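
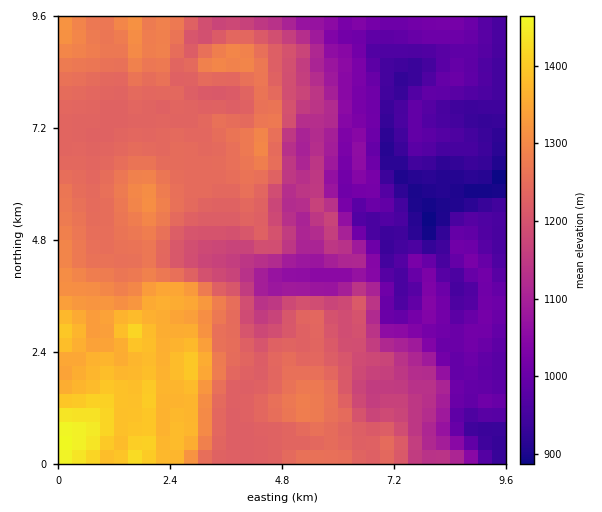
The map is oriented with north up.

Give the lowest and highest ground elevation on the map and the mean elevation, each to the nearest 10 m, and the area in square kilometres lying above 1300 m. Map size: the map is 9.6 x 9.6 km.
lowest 870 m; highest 1470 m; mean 1170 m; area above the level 13.4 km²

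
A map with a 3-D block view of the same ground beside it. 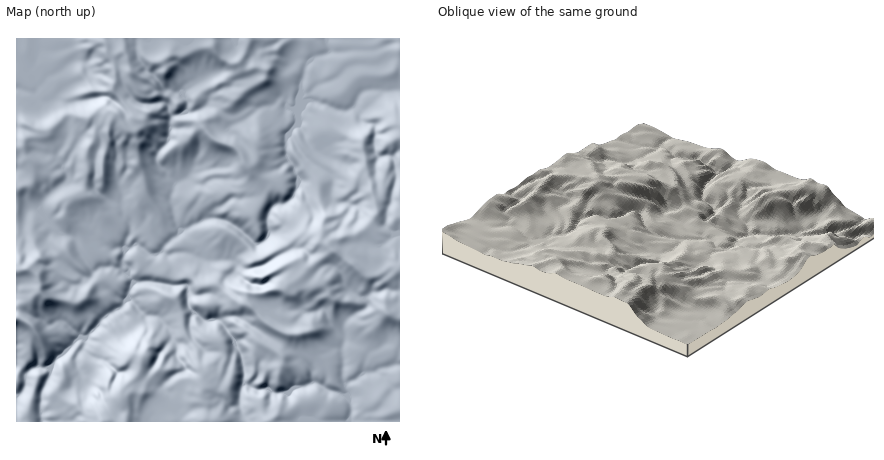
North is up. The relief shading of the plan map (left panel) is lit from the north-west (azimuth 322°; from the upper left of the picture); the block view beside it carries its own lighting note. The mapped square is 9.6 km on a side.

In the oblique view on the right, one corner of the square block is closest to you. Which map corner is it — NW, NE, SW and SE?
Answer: NW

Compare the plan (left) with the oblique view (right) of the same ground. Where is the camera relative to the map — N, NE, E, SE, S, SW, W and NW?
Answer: NW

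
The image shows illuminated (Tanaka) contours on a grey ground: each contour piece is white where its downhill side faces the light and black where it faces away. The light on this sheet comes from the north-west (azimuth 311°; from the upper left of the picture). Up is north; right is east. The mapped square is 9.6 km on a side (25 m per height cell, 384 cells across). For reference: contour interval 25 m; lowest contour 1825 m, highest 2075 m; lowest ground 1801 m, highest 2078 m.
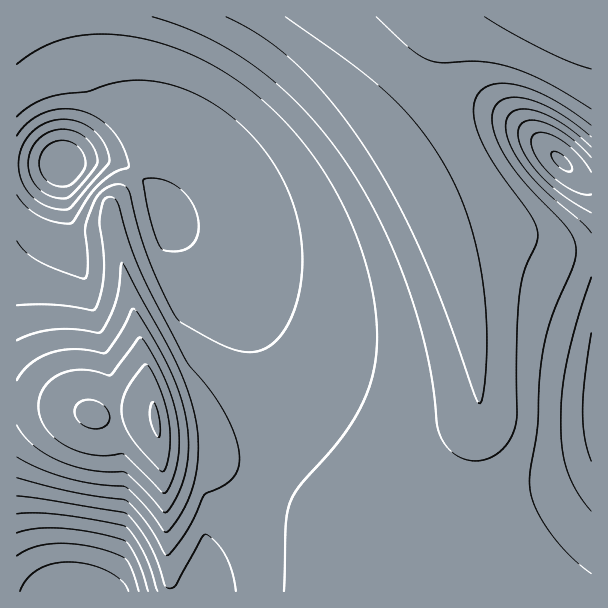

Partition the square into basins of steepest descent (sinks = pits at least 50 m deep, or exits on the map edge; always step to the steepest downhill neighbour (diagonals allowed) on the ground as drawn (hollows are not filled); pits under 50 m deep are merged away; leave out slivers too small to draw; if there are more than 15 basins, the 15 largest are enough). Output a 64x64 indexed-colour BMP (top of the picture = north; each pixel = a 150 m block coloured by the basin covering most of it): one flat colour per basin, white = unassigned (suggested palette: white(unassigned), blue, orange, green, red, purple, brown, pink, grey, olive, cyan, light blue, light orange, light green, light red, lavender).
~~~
<image width="64" height="64" href="data:image/bmp;base64,Qk12CAAAAAAAAHYAAAAoAAAAQAAAAEAAAAABAAQAAAAAAAAIAAATCwAAEwsAABAAAAAAAAAA////ALR3HwAOf/8ALKAsACgn1gC9Z5QAS1aMAMJ34wB/f38AIr28AM++FwDox64AeLv/AIrfmACWmP8A1bDFADMzMzMzMzMzMzMzMzMzMzMzMzMzMzMxEiIiIiIiIiIiMzMzMzMzMzMzMzMzMzMzMzMzMzMzMxESIiIiIiIiIiIzMzMzMzMzMzMzMzMzMzMzMzMzMzMxERIiIiIiIiIiIjMzMzMzMzMzMzMzMzMzMzMzMzMzMxEREiIiIiIiIiIiMzMzMzMzMzMzMzMzMzMzMzMzMzMxERESIiIiIiIiIiIzMzMzMzMzMzMzMzMzMzMzMzMzMRERERIiIiIiIiIiIjMzMzMzMzMzMzMzMzMzMzMzMzMREREREiIiIiIiIiIiMzMzMzMzMzMzMzMzMzMzMzMzERERERESIiIiIiIiIiIzMzMzMzMzMzMzMzMzMzMzMzEREREREREiIiIiIiIiIjMzMzMzMzMzMzMzMzMzMzMxERERERERESIiIiIiIiIiMzMzMzMzMzMzMzMzMzMzMRERERERERERIiIiIiIiIiIzMzMzMzMzMzMzMzMzMzEREREREREREREiIiIiIiIiIjMzMzMzMzMzMzMzMzMxERERERERERERERIiIiIiIiIiMzMzMzMzMzMzMzMzEREREREREREREREREiIiIiIiIiIzMzMzMzMzMzMzMxERERERERERERERERERIiIiIiIiIjMzMzMzMzMzEREREREREREREREREREREREiIiIiIiIiMzMzMzMzMzMRERERERERERERERERERERESIiIiIiIiIzMzMzMzMzMxEREREREREREREREREREREREiIiIiIiIjMzMzMzMzMzERERERERERERERERERERERESIiIiIiIiMzMzMzETMzERERERERERERERERERERERERIiIiIiIiIzMzMRERERERERERERERERERERERERERERESIiIiIiIhERERERERERERERERERERERERERERERERERIiIiIiIiERERERERERERERERERERERERERERERERERIiIiIiIiIREREREREREREREREREREREREREREREREREiIiIiIiIhERERERERERERERERERERERERERERERERESIiIiIiIiERERERERERERERERERERERERERERERERERIiIiIiIiIREREREREREREREREREREREREREREREREREiIiIiIiIhERERERERERERERERERERERERERERERERESIiIiIiIiERERERERERERERERERERERERERERERERERIiIiIiIiIRERERERERERERERERERERERERERERERERIiIiIiIiIhEREREREREREREREREREREREREREREREREiIiIiIiIiERERERERERERERERERERERERERERERERESIiIiIiIiIRERERERERERERERERERERERERERERERERIiIiIiIiIhERERERERERERERERERERERERERERERERIiIiIiIiIiEREREREREREREREREREREREREREREREREiIiIiIiIiIRERERERERERERERERERERERERERERERESIiIiIiIiIhERERERERERERERERERERERERERERERESIiIiIiIiIiERERERERERERERERERERERERERERERERIiIiIiIiIiIREREREREREREREREREREREREREREREREiIiIiIiIiIhEREREREREREREREREREREREREREREREiIiIiIiIiIiERERERERERERERERERERERERERERERESIiIiIiIiIiIRERERERERERERERERERERERERERERESIiIiIiIiIiIhERERERERERERERERERERERERERERERIiIiIiIiIiIiERERERERERERERERERERERERERERERIiIiIiIiIiIiIREREREREREREREREREREREREREREREiIiIiIiIiIiIhEREREREREREREREREREREREREREREiIiIiIiIiIiIiERERERERERERERERERERERERERERESIiIiIiIiIiIiIRERERERERERERERERERERERERERESIiIiIiIiIiIiIhERERERERERERERERERERERERERESIiIiIiIiIiIiIiERERERERERERERERERERERERERERIiIiIiIiIiIiIiIRERERERERERERERERERERERERERIiIiIiIiIiIiIiIhERERERERERERERERERERERERERIiIiIiIiIiIiIiIiEREREREREREREREREREREREREREiIiIiIiIiIiIiIiIRERERERERERERERERERERERERESIiIiIiIiIiIiIiIhERERERERERERERERERERERERERIiIiIiIiIiIiIiIiERERERERERERERERERERERERERESIiIiIiIiIiIiIiIREREREREREREREREREREREREREREiIiIiIiIiIiIiIhERERERERERERERERERERERERERERIiIiIiIiIiIiIiERERERERERERERERERERERERERERESIiIiIiIiIiIiIRERERERERERERERERERERERERERERIiIiIiIiIiIiIhERERERERERERERERERERERERERERESIiIiIiIiIiIiEREREREREREREREREREREREREREREREiIiIiIiIiIiIRERERERERERERERERERERERERERERESIiIiIiIiIiIhEREREREREREREREREREREREREREREREiIiIiIiIiIi"/>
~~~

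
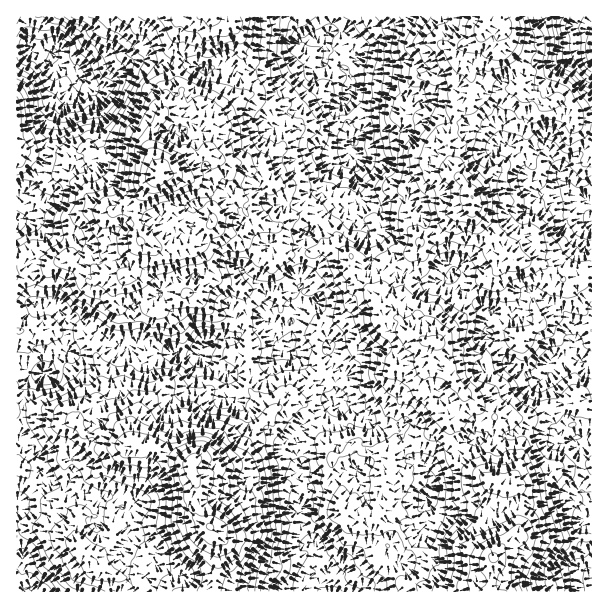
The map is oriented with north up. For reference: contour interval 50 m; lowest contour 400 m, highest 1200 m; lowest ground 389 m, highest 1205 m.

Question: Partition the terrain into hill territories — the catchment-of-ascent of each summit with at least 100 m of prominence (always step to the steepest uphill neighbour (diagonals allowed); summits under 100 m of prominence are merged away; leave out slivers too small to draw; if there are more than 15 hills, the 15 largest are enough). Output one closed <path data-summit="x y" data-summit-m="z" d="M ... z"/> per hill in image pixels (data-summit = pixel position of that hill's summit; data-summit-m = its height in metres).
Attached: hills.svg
<path data-summit="158 176" data-summit-m="1195" d="M324 37l-18 5-5 12-11 12-14 6-13 0-8-4-18 2-9-4-9 0-13 4-8-4-15-4-49-1-12 6-18 19-9 0-15-8-2 2-11 12-5 13-10 12-2 15-6 12 0 21-10 12-8 14-10 7 1 169 10 5 14 1 11-10 4-7 0-6-12-24-2-11 0-8 11 0 13 9 9 2 50 30 6 0 6-6 22 10 14 0 12 4 13-1 12-13 24-4 9-6 12-2 8-10 7 1-4-27 6-5 6-1 18 2 5-3 0-44 6-10 10-5 15-18 12-2 4-3 0 10 1 6 4 3 6 0 15 11 4 0 7-5-6-20-17-12-4-10-4-47-6-7 0-14-4-7 0-12 5-9 1-12-2-8-6-5-17-7 3-12z"/><path data-summit="210 527" data-summit-m="1205" d="M300 288l-4 2-18-2-6 1-6 5 0 8 4 6-2 10 2 6-7-4-8 10-12 2-9 6-24 4-12 13-10 1-11-1-4-3-14 0-22-10-6 6-6 0-50-30-9-2-13-9-11 1 2 18 10 16 2 14-4 7-11 10-8 0-13-6-4 1 1 224 307-1-11-19 5-24-14-14-3-6 0-16 9-21-2-3-8 0-2 3 0-11 4-13-6-8-1-6 9-24 8-3 20-22 0-5 5-7 3-21-9-9-4-14-12 0-22 6-5-1 2-14 0-18 12-13z"/><path data-summit="494 558" data-summit-m="1160" d="M333 403l-21 23-8 3-9 24 1 6 6 8-4 13 0 11 2-3 8 0 2 3-9 21 0 16 3 6 14 14-5 24 5 8 9-9 12-1 8-10 16-12 14-4 7-6 8-2 5 7 0 21-10 7-10 12-8 1-10 8 233-1 0-33-10-13-2-20 4-10 8-3 0-12-10-9 1-15-5-24-2-5 0-9-6 1-10-7-15 1-9-3-14 0-13 6-23-2-15 6-10 10-17 1-6 3-4 4-5 14-10-14-8 0-8-8-1-16 2-6 0-6-12 5-14 0-10-7-5 0-10-10-17-2z"/><path data-summit="488 24" data-summit-m="1124" d="M591 16l-259 1-1 10-6 9 3 12 5 2 12-2 8 2 5 6-3 6-11 7 6 11 0 10 40 0 18 6 14 7 9 11 6 2 28 8 12 6 18 14 12 0 16 14 3 16 16 18 4 0-7 2-12 16-12 4-12 12-15 9-10 14-23 23-3-5-12-10-6-18-8-14-4-13-12-14-14 1-13 6-13-1 9 6 6 17 0 3-7 5-7-1-12-10-6 0-4-3-2-15-12 2-10 8-8 12-9 3 4 9 6 8 2 15-14 15-5 7 2 23 27-13 11-12 15-5 14-14 1-4 2 6 10 6 15 2 4-3 15 9 12 3 15-1 8-6 4 9 12 15 20 7 9 7 15 5 2-7 10-10 4-12 6 0 8 6 2-2 8-16 18-20 13-24 9-9-3-24-2-2-11 0-4-3-14-17 1-9 33-26z"/><path data-summit="438 344" data-summit-m="1017" d="M371 260l-1 4-14 14-15 5-11 12-18 11-10 2-12 13-2 33 17-5 22-1 4 14 7 6 2 7-3 8 0 9-5 7 4 9 14 1 13 11 5 0 10 7 14 0 12-5 0 6-2 6 1 16 8 8 8 0 10 14 1-5 8-13 6-3 17-1 10-10 15-6 23 2 13-6 14 0 9 3 15-2 6-12-8-14-10-30-2-1-4 5-6 0-17-7-20-21-12-16 0-14 5-9-4-5-20-7-12-15-4-9-8 6-15 1-12-3-15-9-4 3-15-2-6-2z"/><path data-summit="473 198" data-summit-m="1100" d="M419 102l-5 3-12 23-37 5-11 10 0 12 2 4 0 23 8 18 10 5 9 0 13-6 14-1 12 14 4 13 8 14 6 18 12 10 3 5 23-23 10-14 15-9 12-12 12-4 12-16 7-2-4 0-16-18-3-16-16-14-12 0-18-14-12-6-28-8-6-2z"/><path data-summit="212 17" data-summit-m="1024" d="M332 16l-219 0-11 29-24 21 0 8 3 5 14 7 9 0 18-19 12-6 49 1 15 4 8 4 13-4 9 0 9 4 18-2 8 4 13 0 14-6 11-12 5-12 18-5 7-10z"/><path data-summit="17 116" data-summit-m="844" d="M24 44l-8 3 1 151 9-7 8-14 10-12 0-21 6-12 2-15 10-12 5-13 12-14-16-10-10-12-18-4z"/>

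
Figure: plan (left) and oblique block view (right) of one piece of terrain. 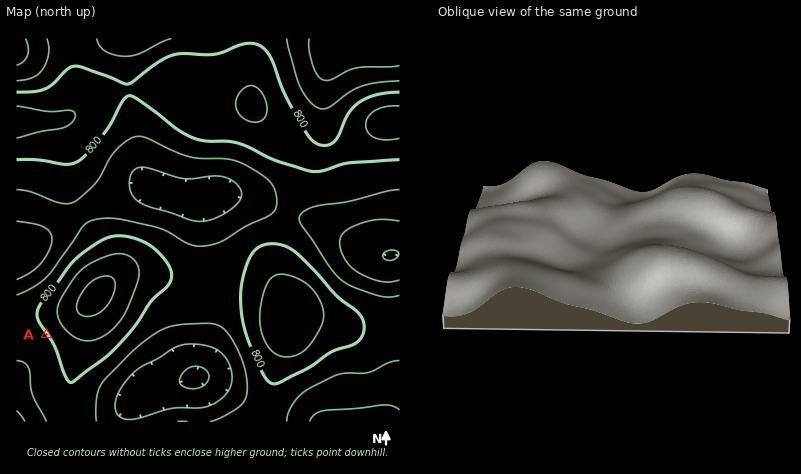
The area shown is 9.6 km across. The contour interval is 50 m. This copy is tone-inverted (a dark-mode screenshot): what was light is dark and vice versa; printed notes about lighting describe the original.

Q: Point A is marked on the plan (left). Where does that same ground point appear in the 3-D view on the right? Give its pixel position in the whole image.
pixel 710 288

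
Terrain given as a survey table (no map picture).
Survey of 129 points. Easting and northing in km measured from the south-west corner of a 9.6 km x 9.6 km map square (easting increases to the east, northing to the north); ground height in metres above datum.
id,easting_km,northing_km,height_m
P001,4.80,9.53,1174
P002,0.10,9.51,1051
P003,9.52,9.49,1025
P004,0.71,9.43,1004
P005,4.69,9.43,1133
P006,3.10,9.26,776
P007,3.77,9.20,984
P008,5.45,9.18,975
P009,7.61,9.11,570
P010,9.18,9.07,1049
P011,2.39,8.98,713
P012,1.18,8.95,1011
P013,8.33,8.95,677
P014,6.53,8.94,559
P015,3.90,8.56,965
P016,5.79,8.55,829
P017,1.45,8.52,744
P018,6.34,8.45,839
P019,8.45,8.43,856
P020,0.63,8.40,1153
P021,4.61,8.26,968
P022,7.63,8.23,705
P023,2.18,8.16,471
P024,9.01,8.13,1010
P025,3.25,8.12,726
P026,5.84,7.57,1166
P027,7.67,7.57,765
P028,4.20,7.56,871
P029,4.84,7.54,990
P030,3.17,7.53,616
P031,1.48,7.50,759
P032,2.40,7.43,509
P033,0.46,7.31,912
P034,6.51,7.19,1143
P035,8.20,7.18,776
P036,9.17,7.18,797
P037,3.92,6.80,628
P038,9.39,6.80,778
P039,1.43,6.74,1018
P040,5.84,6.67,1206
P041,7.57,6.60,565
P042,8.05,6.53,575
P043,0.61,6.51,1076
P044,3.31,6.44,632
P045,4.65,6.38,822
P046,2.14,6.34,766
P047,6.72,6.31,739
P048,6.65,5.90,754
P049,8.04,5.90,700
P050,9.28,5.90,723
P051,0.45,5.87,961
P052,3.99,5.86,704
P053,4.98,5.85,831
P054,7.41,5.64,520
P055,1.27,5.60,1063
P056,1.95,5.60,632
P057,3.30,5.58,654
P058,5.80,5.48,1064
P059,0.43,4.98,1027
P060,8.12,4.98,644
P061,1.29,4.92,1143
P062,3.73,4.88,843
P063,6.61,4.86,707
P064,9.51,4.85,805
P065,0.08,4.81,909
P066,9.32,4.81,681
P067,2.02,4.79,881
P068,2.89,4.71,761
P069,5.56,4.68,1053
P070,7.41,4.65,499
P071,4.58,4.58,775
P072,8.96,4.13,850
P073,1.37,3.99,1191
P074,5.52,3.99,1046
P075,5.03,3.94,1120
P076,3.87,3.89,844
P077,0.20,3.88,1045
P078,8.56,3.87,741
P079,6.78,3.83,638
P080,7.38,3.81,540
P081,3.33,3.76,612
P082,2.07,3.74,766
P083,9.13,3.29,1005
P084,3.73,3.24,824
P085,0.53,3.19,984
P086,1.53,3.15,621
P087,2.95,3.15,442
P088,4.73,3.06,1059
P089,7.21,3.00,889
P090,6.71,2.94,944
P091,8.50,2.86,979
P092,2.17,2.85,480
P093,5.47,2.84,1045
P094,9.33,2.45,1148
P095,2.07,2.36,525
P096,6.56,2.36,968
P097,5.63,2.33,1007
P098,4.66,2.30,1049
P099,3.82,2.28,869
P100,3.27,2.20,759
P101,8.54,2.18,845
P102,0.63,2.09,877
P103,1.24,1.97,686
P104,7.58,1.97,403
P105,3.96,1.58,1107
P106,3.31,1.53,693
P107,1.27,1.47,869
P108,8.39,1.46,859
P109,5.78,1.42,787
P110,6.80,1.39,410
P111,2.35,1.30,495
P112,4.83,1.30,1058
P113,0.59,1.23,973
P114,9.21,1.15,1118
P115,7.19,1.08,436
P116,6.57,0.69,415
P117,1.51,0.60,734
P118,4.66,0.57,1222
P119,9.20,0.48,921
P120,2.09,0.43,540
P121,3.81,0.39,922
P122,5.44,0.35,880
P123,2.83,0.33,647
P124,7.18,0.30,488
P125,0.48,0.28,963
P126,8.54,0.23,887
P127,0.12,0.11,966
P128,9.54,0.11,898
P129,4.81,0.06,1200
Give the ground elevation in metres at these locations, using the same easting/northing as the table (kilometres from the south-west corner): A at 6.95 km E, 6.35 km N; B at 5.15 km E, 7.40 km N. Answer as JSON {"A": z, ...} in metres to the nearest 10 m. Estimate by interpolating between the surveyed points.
{"A": 650, "B": 1070}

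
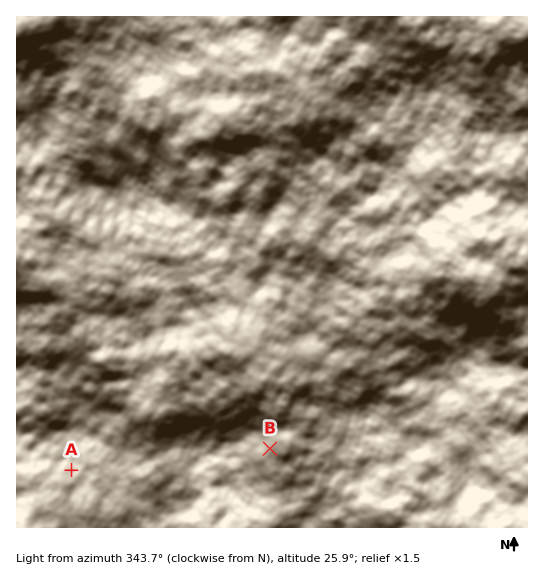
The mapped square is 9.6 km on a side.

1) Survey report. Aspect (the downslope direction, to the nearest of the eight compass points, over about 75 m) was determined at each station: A NE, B W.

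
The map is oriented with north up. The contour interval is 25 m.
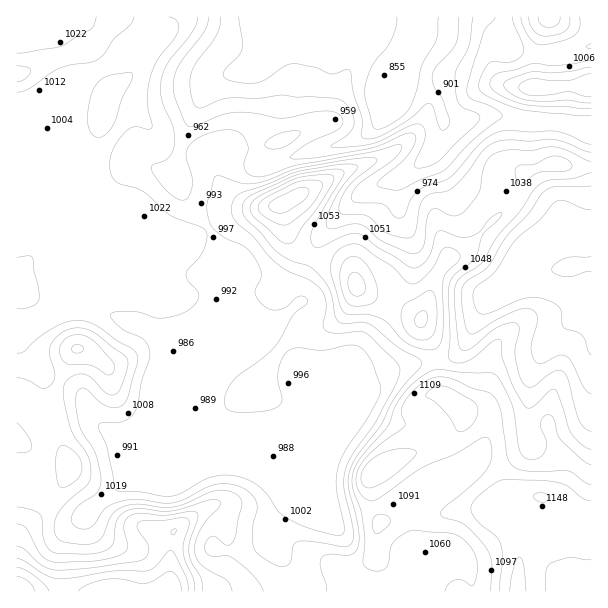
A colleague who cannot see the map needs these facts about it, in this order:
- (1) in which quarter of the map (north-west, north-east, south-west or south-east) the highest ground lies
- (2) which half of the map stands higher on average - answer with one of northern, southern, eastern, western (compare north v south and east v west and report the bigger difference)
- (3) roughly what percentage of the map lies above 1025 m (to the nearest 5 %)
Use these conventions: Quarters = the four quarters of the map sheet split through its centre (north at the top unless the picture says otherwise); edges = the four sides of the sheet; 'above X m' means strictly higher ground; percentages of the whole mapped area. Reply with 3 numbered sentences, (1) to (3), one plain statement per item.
(1) The highest ground is in the south-west quarter.
(2) On average the southern half of the map is the higher ground.
(3) Roughly 40 % of the ground is higher than 1025 m.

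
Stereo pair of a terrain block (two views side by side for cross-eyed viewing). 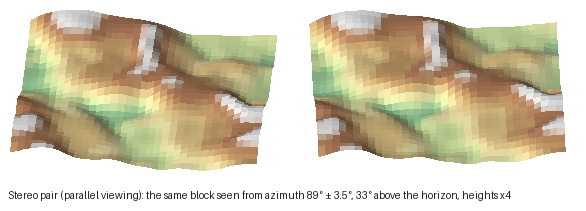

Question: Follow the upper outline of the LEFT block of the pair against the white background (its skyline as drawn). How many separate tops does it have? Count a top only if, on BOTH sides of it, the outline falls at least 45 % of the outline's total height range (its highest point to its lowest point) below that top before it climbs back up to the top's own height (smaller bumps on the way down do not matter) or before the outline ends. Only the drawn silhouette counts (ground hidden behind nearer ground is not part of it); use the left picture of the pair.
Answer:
0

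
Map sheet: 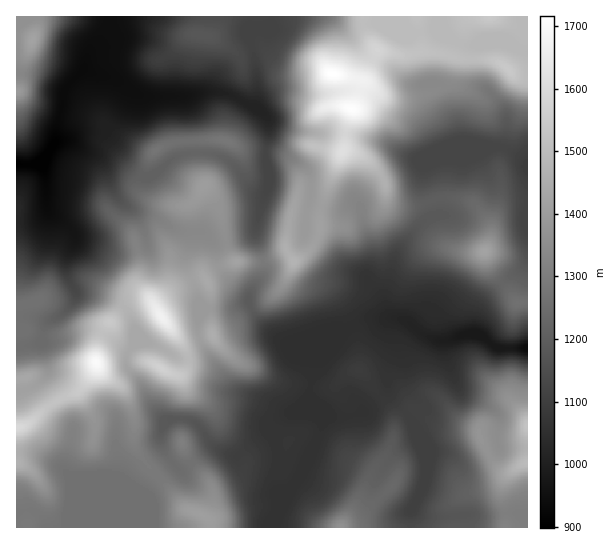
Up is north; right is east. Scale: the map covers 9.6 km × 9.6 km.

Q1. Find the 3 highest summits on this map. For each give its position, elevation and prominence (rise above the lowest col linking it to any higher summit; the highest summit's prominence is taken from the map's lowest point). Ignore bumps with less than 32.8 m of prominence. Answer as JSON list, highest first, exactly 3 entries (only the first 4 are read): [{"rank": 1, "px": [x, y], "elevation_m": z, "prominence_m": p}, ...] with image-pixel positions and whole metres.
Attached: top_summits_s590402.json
[{"rank": 1, "px": [333, 74], "elevation_m": 1716, "prominence_m": 818}, {"rank": 2, "px": [351, 109], "elevation_m": 1711, "prominence_m": 53}, {"rank": 3, "px": [97, 362], "elevation_m": 1699, "prominence_m": 408}]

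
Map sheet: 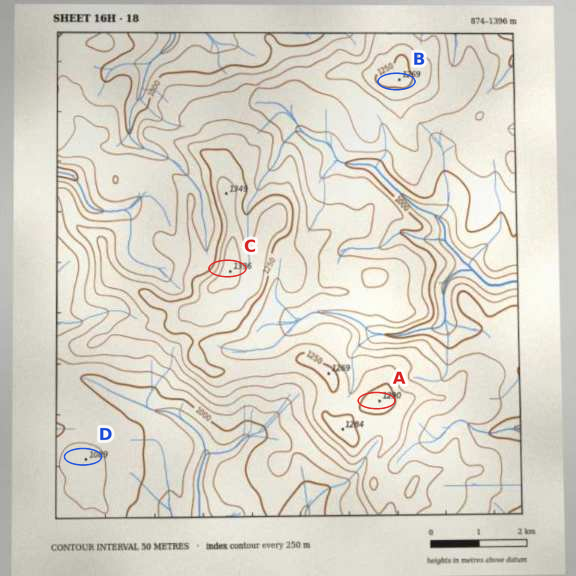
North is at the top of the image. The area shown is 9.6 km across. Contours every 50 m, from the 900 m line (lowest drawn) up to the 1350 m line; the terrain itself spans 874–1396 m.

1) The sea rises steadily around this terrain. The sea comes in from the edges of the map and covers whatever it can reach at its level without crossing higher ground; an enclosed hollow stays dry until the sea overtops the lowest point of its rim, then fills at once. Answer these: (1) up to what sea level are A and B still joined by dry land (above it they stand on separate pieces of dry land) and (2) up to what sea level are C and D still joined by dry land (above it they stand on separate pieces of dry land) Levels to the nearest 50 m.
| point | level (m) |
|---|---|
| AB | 1100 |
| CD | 1000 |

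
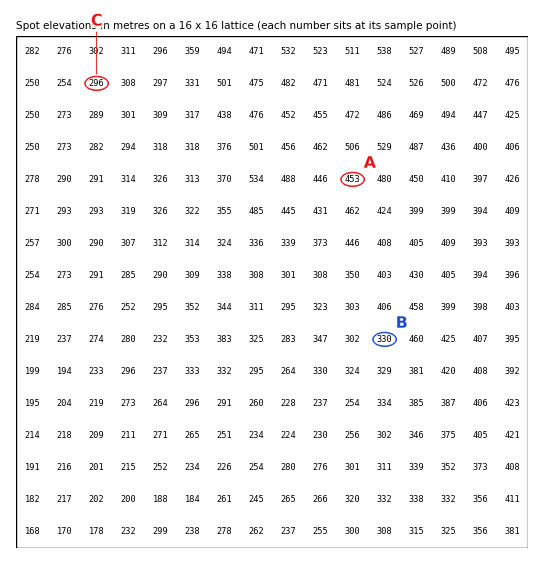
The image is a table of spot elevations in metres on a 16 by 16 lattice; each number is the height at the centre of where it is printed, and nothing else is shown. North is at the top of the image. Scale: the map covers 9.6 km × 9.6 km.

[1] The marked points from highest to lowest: A B C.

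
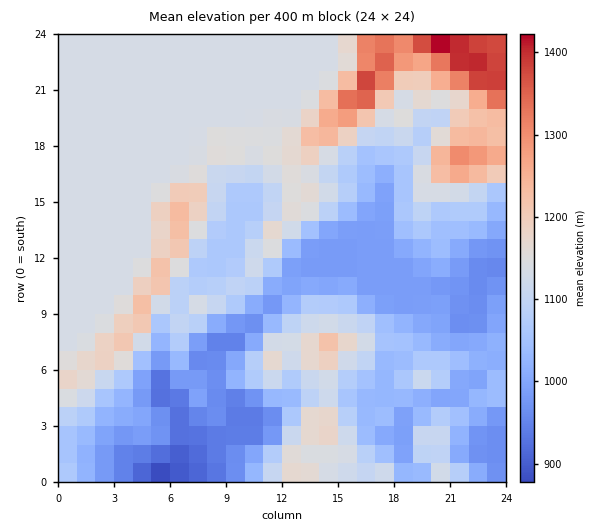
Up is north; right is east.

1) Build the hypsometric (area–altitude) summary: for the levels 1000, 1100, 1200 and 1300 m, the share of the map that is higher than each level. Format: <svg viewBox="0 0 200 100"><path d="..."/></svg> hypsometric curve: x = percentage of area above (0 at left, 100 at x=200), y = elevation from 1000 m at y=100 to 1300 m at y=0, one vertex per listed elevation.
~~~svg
<svg viewBox="0 0 200 100"><path d="M159 100l-52-33-86-34-13-33"/></svg>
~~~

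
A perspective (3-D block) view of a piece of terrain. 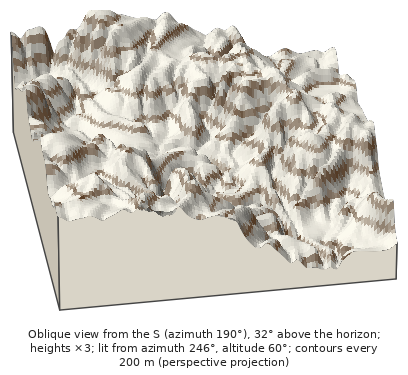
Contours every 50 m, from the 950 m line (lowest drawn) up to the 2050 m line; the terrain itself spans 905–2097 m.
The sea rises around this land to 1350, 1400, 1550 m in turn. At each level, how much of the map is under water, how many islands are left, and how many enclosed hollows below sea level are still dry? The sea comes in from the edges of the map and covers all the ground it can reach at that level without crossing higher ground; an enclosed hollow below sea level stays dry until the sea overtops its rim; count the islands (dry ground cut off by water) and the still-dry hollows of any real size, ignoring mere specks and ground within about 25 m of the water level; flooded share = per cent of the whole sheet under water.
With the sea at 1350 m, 28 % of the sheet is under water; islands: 0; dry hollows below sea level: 0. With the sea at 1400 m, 35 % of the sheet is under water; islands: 0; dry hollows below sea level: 0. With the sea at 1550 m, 53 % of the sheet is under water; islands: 0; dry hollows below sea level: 0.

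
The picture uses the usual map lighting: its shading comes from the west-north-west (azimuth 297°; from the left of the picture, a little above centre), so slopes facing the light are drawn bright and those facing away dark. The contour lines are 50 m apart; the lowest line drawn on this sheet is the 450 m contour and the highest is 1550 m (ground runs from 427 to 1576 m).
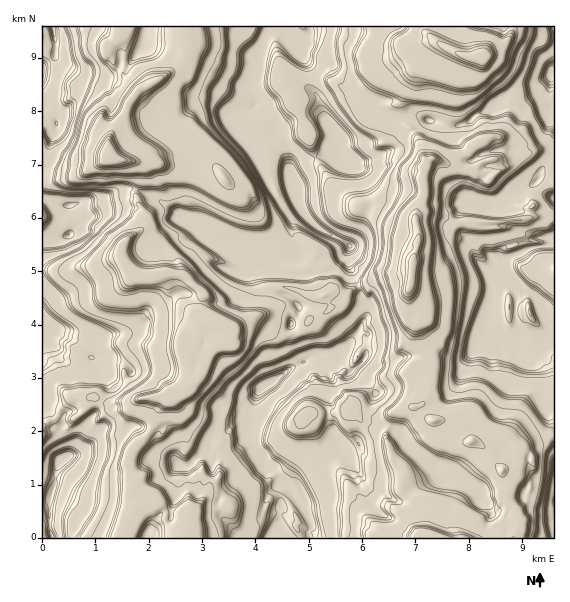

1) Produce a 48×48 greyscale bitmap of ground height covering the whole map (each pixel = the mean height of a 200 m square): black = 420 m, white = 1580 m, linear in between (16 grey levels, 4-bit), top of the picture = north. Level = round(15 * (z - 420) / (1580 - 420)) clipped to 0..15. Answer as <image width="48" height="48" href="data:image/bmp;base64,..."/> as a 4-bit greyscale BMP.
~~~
<image width="48" height="48" href="data:image/bmp;base64,Qk32BAAAAAAAAHYAAAAoAAAAMAAAADAAAAABAAQAAAAAAIAEAAATCwAAEwsAABAAAAAAAAAAAAAAABEREQAiIiIAMzMzAERERABVVVUAZmZmAHd3dwCIiIgAmZmZAKqqqgC7u7sAzMzMAN3d3QDu7u4A////ACJWeJqoiaqodlVDMzNVeJqqvMu7qqqpZCNVeIqpmaqodmVTNDNVeJmaqqqqqqqpYxJFV4qqqqqod2VUMzRVeIiaqqqqmZqoYxI1V4mqqYmYd2VUMzRVeIiZqqqpiJqYcxI0V4mqqIiIdlVTMzVVd3iKqpiIiKqYdCEzVomqiHd3dVVDM0VVdniKqYiIiaqphCEjRomph1V2ZVQzNFVVZXiaqIiImqqphTACNXmoh2ZVVVMzRVVVVXiaiIiZqqqqhkMiNXipiHdlVTM0VVVVVnioiJqqqqqqh2VEVXiamYh1VTM1VmZVZniYiaqqqqqph2VlVXiJqph2VDM1Z4dmd3iImqqqqqmYd1ZnZ3iqqqqHVDMzV4h3iHiaqqqqqoiHZVZ3d4mrvMuXVTIjRXdniHeKqqqaqId3VVZ3d3irzMy5ZTISNFVVd2Z4qqmIiHZlVVVmZmeJq8zLhkIAI0VEVVZ4qqh3d1VVVVVVVVd4qrzMqGQiEjMzNFZ5qql1VVVERERVVVZ4qrzMqpZUMiMzM0V4qql1RDMzMzNVVVeIqszMzLhlVDMzNEV5qql0MzMzMzNFVWeIqszMzMmHdmVUM0V5qqqEMzMzMzNFVWeImszMzMqId3dlVEV6zLqVMzMzMzRVZ4iImrzMzLqYd3d2VVWLzMqWMzMzM0VniJmZqrzMupmYh3d3dVac3MqWQzM0M1V4iqqqqrvMqIiId3iIdlet7cqXUzMzNFZ4iqvLu7zLiHd3d3eIdni9/cqXUzMzRWeImqzMzMy4dlVWVVZmVXnN/bqXUzM1VWeJqrzLu7uHZVVVVVVVNGnN/bqGQzNFVVZ4msy6qqmHZVVVVVVUI1i97rl1QzM0VTNFeby6qod1VVVVVVVCEke97sl1VVREMzMjR5u6qXZVVVVVVVMRI1es3rh2ZmVVQzMzNXmqp2VVVnd2UyAkVWis3bh3d3dmVUMzNWeal1VWeIiGMgJFZ3eb3bh2ZVVWVTMiNWiZh3d4mqmFMAJFZ3eKzLhlVVVVVERVZniIiIiJqqpzIANVVmeJrLh1Z2VVVFeaqpmqqqqqqqlDEBNVVVZ5rLmImZZVVVebzd3My6qqqqYzECNDM0V5rMqqqqh1VVab3//dy6qqqnQzITMzM0VonMuqmZiHZVV6zv3My6qqqEMzMzQzNFZniqqaqYiIdUNZzezLqqqqhDMzM1UzNWd4iYiImqiHVTJIvNzKqqqoUzMzNFUzRniIiHd3eIh2UzM3rLy6qqqHQzMzNVQ0Z4iIh3d3ZmdlQzM2iqzKqqmGQzIzRVRFeIiIiImZhlVVMzNFeKrMqqiHVDMzVVRXiIiaqqqqqGVUMiNFaIq8y6mHVTM1VVVniJqqu7zMy5dUIRM1V4mru6qYZTM1VVVXeKqrzMzM3blkICI1aJmZqqqodUM0VDRVeaqszM3d7tuFMSI2eamIiqqodkM0QzRWiaq8zd3v/9yGQzI2iaqYiaqphlQzMzNWiKq8ze7d3dynVCJGiJqoiaqphlUzMzNWeJqrzd3MzLuoZA=="/>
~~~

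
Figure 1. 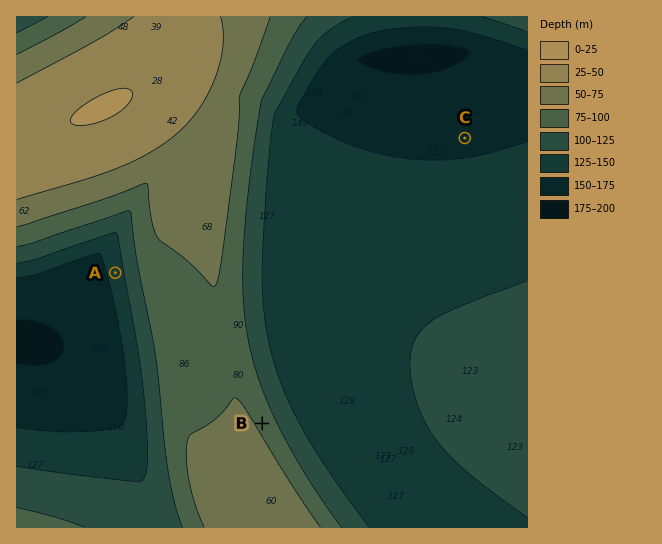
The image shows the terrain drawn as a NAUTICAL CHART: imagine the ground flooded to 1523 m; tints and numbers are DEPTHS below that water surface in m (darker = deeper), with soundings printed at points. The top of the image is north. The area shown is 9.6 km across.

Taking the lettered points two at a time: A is higher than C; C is lower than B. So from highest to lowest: B A C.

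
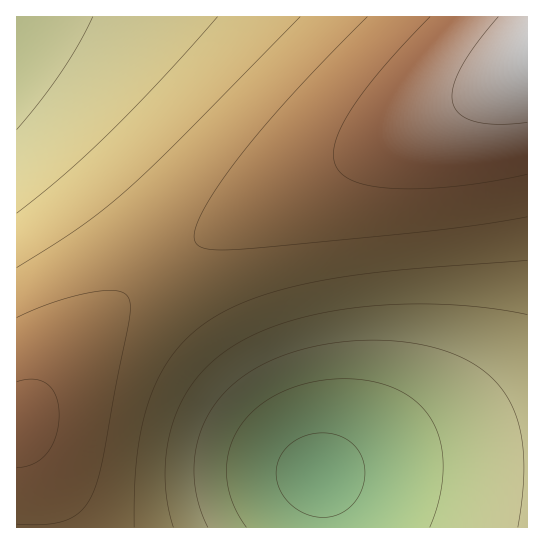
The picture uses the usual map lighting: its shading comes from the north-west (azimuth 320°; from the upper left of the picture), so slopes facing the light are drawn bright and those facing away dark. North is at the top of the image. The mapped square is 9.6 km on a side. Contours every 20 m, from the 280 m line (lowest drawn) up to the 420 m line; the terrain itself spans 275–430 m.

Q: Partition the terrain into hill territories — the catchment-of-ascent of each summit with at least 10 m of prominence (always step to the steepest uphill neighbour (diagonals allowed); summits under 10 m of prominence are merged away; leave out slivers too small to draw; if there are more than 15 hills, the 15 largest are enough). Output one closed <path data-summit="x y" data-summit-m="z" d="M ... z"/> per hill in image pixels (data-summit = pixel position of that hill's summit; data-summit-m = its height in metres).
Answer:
<path data-summit="527 55" data-summit-m="430" d="M527 16l-511 1 0 92 57 54 32 38 63 80 105 141 46 53 5 24 2 29 202-1z"/><path data-summit="18 425" data-summit-m="405" d="M17 109l-1 418 309 1-1-29-5-24-46-53-105-141-63-80-32-38z"/>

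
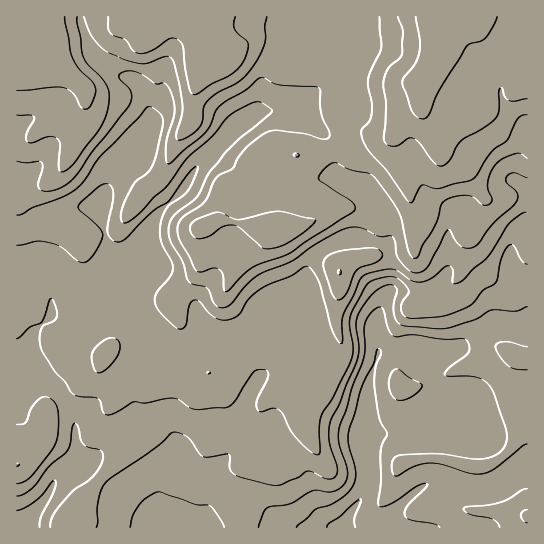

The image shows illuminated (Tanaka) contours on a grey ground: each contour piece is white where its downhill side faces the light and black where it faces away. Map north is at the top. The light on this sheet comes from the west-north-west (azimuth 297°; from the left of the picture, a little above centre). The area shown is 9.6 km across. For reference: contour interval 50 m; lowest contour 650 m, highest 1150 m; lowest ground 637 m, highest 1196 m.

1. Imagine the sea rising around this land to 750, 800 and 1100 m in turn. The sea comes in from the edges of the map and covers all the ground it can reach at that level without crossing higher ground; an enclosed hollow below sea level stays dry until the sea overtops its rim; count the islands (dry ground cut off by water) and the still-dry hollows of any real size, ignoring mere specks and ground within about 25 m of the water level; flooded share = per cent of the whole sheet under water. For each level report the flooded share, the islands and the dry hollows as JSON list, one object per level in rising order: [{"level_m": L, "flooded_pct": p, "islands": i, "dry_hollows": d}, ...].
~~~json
[{"level_m": 750, "flooded_pct": 12, "islands": 0, "dry_hollows": 0}, {"level_m": 800, "flooded_pct": 22, "islands": 0, "dry_hollows": 0}, {"level_m": 1100, "flooded_pct": 90, "islands": 0, "dry_hollows": 0}]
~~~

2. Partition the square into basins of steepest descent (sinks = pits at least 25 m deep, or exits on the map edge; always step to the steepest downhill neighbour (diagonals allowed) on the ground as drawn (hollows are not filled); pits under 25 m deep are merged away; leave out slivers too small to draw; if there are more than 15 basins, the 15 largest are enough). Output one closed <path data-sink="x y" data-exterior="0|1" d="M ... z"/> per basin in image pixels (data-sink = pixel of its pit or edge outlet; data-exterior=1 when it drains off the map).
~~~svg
<path data-sink="342 527" data-exterior="1" d="M527 16l-510 0-1 447 9 0 15-16 8-18 3-26 10-8 33-20 15-24 10 0 16 6 19 3 23 12 32 1 6-10 9-28-1-36 18 42 10 10 26 5 10 19 20 18-10-5-12 0-14 7-10 12-4 31-8 20-1 13-8 27 3 30 284 0z"/><path data-sink="205 527" data-exterior="1" d="M223 299l1 36-9 28-6 10-32-1-23-12-19-3-16-6-10 0-2 2-4 6 0 11 12 16-3 25 7 20 0 22-7 12-40 45-7 13 1 5 177-1 0-17-3-12 8-27 1-13 8-20 4-31 10-12 10-6 20 0-14-14-10-19-26-5-10-10z"/><path data-sink="26 527" data-exterior="1" d="M102 361l-8 14-33 20-10 8-3 26-8 18-11 13-13 5 1 63 48 0 7-18 43-49 5-15-3-23-5-12 3-25-12-16z"/>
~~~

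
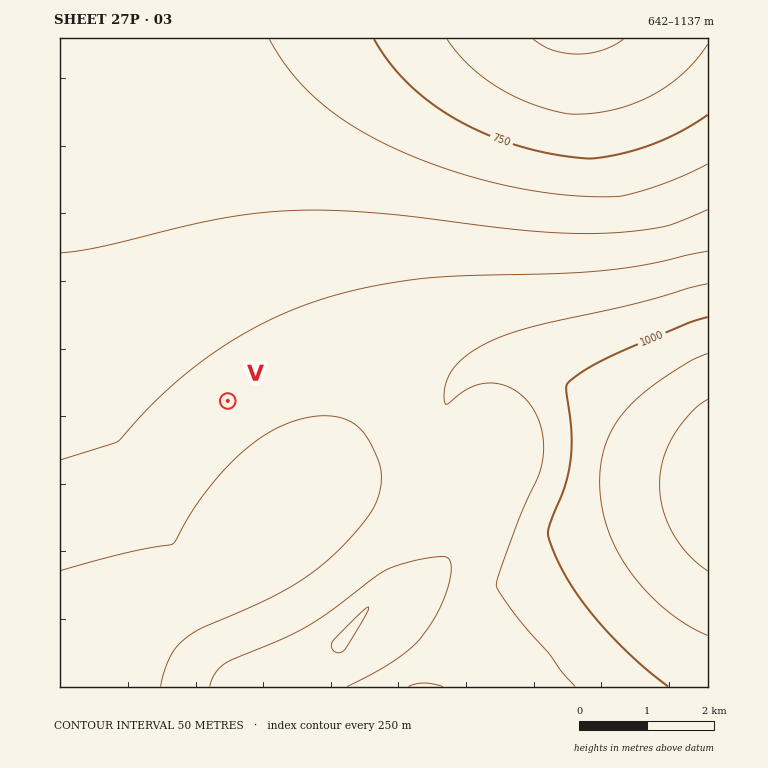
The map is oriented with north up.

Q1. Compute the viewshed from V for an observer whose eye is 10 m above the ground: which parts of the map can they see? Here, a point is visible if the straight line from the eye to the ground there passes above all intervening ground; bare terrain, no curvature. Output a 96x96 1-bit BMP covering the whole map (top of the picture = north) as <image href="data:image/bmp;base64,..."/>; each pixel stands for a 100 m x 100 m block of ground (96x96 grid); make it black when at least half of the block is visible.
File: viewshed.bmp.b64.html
<image width="96" height="96" href="data:image/bmp;base64,Qk2+BAAAAAAAAD4AAAAoAAAAYAAAAGAAAAABAAEAAAAAAIAEAAATCwAAEwsAAAIAAAAAAAAA////AAAAAAAAAAAAAAAAAAAAAAAAAAAAAAAAAAAAAAAAAAAAAAAAAAAAAAAAAAAAAAAAAAAAAACAAAAAAAAAAAAAAADgAAAAAAAAAAAAAAD4AAAAAAAAAAAAAAD+AAAAAAAAAAAAAAD/gAAAAAAAAAAAAAD/4AAAAAAAAAAAAAD/+AAAAAAAAAAAAAD//gAAAAAAAAAAAAD//gAAAAAAAAAAAAD//wAAAAAAAAAAAOD//wAAAAAAAAAAA+D//wAAAAAAAAAAB/D//wAAAAAAAAAAH/j//wAAAAAAAAAAP/j//4AAAAAAAAAAf/z//4AAAAAAAAAA//7//wAAAAAAAAAD//7//wAAAAAAAAAH/////wAAAAAAAAAP/////wAAAAAAAAAP/////wAAAAAAAAAf/////wAAAAAAAAA//////g4AAAAAAAAf/////n+AAAAAAAAf///////AAAAAAAAf///////gAAAAAAAf///////4AAAAAAAf///////8AAAAAAAf///////8AAAAAAAf///////+AAAAAAAf////////AAAAAAAf////////gAAAAAAf////////wAAAAAAf////////wAAAAAAf////////4AAAAAA/////////4AAAAAA/////////8AAAAAB/////////8AAAAAB/////////+AAAAAD/////////+AAAAAH//////////AAAAAP//////////gAAGA///////////wAAP////////////4AA/////////////8AB/////////////+AP//////////////B//////////////+D//////////////4A//////////////wAHgAAAf////////AAAAAAAD///////+AAAAAAAAP7/////8AAAAAAAADz/////4AAAAAAAAAT/////4AAAAAAAAAD/////wAAAAAAAAAD/////wAAAAAAAAAD/////wAAAAAAAAAD/////wAAAAAAAAAD/////wAAAAAAAAAD/////wAAAAAAAAAD/////wAAAAAAAAAD/////wAAAAAAAAAD/////wAAAAAAAAAD/////wAAAAAAAAAD/////wAAAAAAAAAD/////wAAAAAAAAAD/////wAAAAAAAAAD/////4AAAAAAAAAD/////4AAAAAAAAAD/////4AAAAAAAAAD/////4AAAAAAAAAD/////4AAAAAAAAAD/////4AAAAAAAAAD/////8AAAAAAAAAD/////8AAAAAAAAAD/////8AAAAAAAAAD/////8AAAAAAAAAD/////8AAAAAAAAAD/////+AAAAAAAAAD/////+AAAAAAAAAD/////+AAAAAAAAAD/////+AAAAAAAAAD//////AAAAAAAAAD//////AAAAAAAAAD//////AAAAAAAAAD//////AAAAAAAAAD//////gAAAAAAAAD//////gAAAAAAAAD//////gAAAAAAAAD//////wAAAAAAAAD//////wAAAAAAAAA="/>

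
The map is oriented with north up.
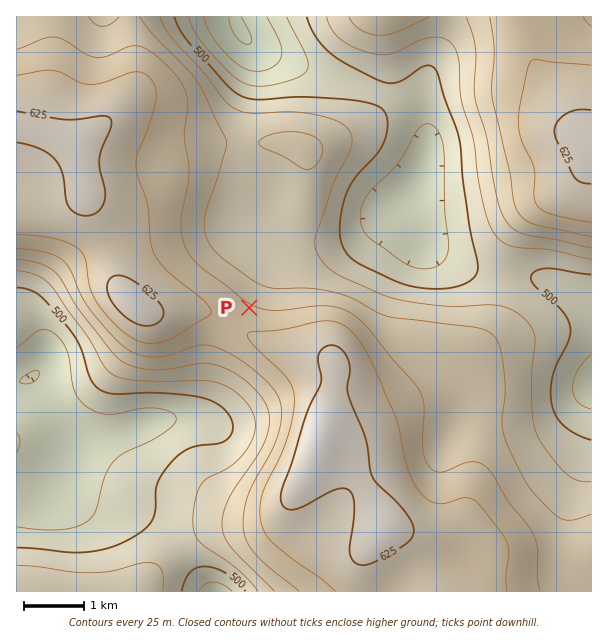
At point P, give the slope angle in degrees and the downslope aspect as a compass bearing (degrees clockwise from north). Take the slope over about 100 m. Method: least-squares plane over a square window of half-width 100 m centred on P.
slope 4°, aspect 28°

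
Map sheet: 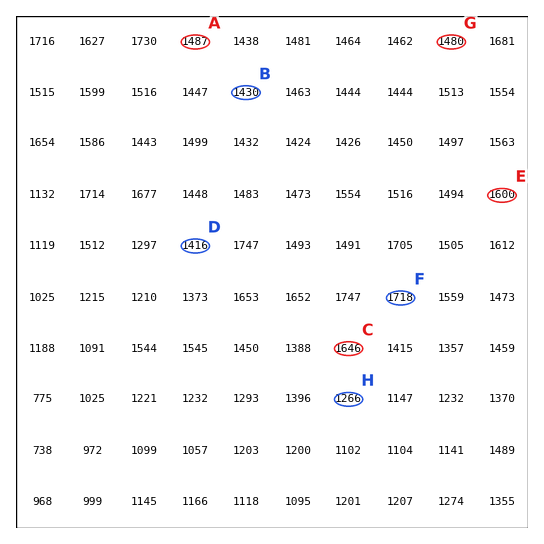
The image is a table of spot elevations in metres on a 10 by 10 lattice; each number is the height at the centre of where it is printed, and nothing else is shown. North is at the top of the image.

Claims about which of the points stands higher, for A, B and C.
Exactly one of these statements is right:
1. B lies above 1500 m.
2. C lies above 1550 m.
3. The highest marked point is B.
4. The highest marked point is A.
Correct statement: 2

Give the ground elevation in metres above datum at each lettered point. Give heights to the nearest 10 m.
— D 1420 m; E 1600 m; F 1720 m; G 1480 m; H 1270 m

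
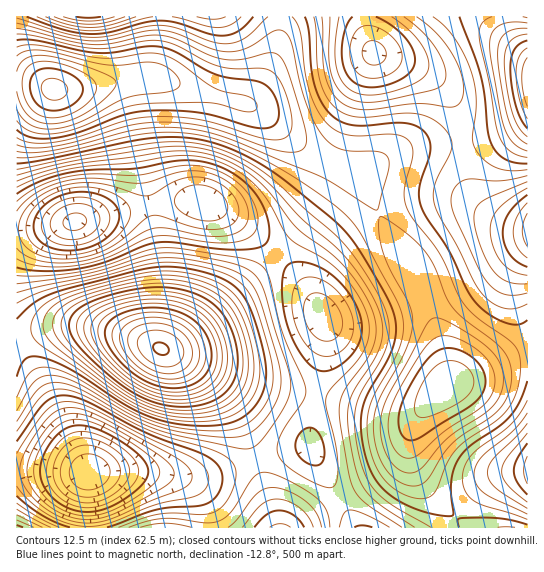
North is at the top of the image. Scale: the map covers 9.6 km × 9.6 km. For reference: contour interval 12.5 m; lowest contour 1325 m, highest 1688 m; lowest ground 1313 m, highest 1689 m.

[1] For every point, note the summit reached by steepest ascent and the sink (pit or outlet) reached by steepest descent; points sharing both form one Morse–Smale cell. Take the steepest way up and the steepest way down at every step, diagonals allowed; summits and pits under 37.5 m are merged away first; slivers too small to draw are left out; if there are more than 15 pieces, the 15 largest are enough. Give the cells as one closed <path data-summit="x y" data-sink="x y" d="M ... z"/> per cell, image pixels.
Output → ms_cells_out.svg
<path data-summit="54 89" data-sink="75 222" d="M151 77l-76 12-22 0-18-6-19-1 1 147 49-5 99-21 34-2 23 10 19 12 36 30 32-34 16-20 15-24 7-5-30-14-23-16-32-28-15-8-30-7-47-16z"/><path data-summit="161 349" data-sink="89 473" d="M91 327l-38 1-24 8-13 7 1 128 134 1 48 5 24-5 33-13-21-49-11-15-22-22-25-17-26-12-29-11z"/><path data-summit="161 349" data-sink="75 222" d="M199 201l-34 2-99 21-49 5-1 113 19-9 26-6 30 0 22 4 49 18 5 0 20-12 89-83-9-10-26-21-19-12z"/><path data-summit="54 89" data-sink="374 53" d="M363 16l-82 0-2 25-6 18-14 32-11 14 14 7 32 28 23 16 21 11 17 5 8 0 42-23 18-4 39-2-5-32-10-21-20-17-26-12-27-8-9-23z"/><path data-summit="447 386" data-sink="323 318" d="M378 213l-31 20-16 17-14 21-2 23 10 28 0 25-9 48 65 17 28 4 12-5 27-26 0-15-12-45-15-39z"/><path data-summit="54 89" data-sink="89 17" d="M279 16l-262 0-1 65 19 2 18 6 22 0 76-12 19 4 47 16 30 7 12-13 14-32 7-26z"/><path data-summit="447 386" data-sink="527 230" d="M449 197l-36 4-23 7-11 6 16 29 21 32 9 20 18 52 5 23 0 13 2 1 27-11 40-21 11-3 0-122-25-6-37-20z"/><path data-summit="447 386" data-sink="527 470" d="M527 349l-10 3-40 21-28 11-24 22-10 16-4 12 0 21 5 16 16 24 23 22 18-22 17-14 16-6 22-4z"/><path data-summit="527 81" data-sink="374 53" d="M509 16l-144 0-1 7 10 30 27 8 26 12 20 17 10 21 6 31 3 1 37-10 16-8 9-7 0-63-15-20z"/><path data-summit="161 349" data-sink="323 318" d="M277 253l-83 79-16 12-14 6 90 34 61 12 10-49 0-25-21-37z"/><path data-summit="447 386" data-sink="75 222" d="M318 396l-3 3-4 24 0 26 46 79 89 0 7-7 2-4-28-28-8-12-7-16-1-27 10-23-7 4-13 1z"/><path data-summit="281 527" data-sink="89 473" d="M255 460l-32 12-24 5-48-5-61 0-2 3 0 52 189 1-2-13z"/><path data-summit="161 349" data-sink="75 222" d="M181 356l-4 1 25 16 27 29 12 20 16 38 24-8 30-6-2-9 6-41-61-12z"/><path data-summit="54 89" data-sink="527 230" d="M462 143l-39 2-18 4-44 23 16 39 2 2 19-8 21-5 30-3 17 4 33 18-23-18-8-15z"/><path data-summit="281 527" data-sink="75 222" d="M310 447l-29 5-25 9 21 66 78 1z"/>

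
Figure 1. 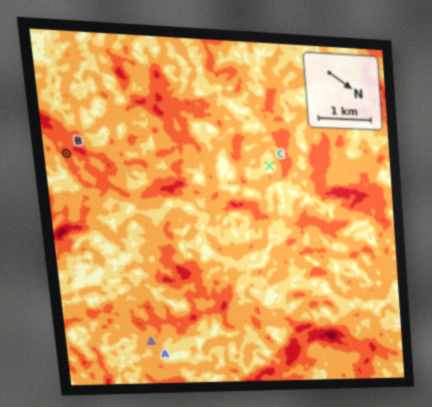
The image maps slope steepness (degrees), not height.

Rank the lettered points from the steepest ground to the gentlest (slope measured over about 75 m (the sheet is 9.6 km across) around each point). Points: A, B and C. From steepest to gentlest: B A C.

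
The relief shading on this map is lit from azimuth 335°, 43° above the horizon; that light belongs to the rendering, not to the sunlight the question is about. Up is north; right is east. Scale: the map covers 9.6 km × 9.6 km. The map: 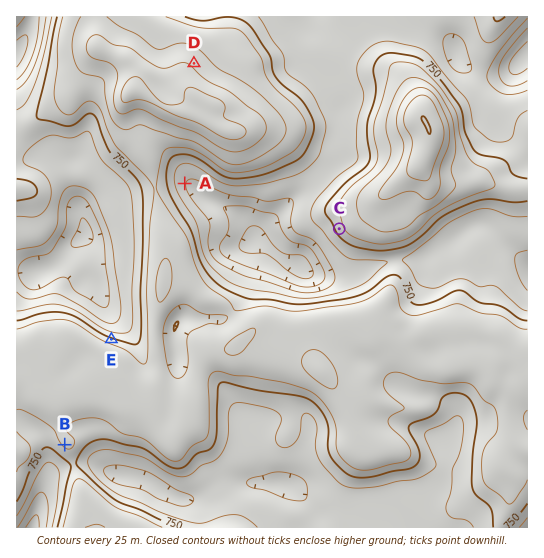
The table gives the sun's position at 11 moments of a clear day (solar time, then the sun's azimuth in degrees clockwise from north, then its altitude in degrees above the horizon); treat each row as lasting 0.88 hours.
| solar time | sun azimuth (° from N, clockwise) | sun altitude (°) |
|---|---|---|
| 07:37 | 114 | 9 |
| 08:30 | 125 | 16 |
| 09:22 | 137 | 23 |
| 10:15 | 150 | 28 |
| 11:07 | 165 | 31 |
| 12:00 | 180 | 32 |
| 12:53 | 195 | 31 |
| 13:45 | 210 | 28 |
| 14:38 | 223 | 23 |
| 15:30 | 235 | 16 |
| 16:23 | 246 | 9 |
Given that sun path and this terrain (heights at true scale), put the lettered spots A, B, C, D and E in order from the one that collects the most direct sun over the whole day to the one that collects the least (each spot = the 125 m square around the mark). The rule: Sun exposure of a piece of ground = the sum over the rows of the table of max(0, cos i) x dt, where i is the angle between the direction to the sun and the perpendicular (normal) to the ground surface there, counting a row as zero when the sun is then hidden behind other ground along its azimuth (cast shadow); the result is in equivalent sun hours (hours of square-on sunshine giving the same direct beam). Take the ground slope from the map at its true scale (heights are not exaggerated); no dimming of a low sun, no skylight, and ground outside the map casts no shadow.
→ C ≈ B ≈ A > D > E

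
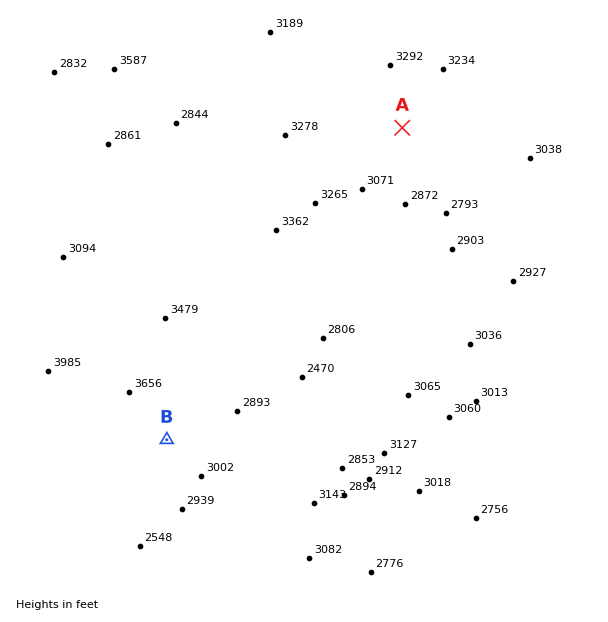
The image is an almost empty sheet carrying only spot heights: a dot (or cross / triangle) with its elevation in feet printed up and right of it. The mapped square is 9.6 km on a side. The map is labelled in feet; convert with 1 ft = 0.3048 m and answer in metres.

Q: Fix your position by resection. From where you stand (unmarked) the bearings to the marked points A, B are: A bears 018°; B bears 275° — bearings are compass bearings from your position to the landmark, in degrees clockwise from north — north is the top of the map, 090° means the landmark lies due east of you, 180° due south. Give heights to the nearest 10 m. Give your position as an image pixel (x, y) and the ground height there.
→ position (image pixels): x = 297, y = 451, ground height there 910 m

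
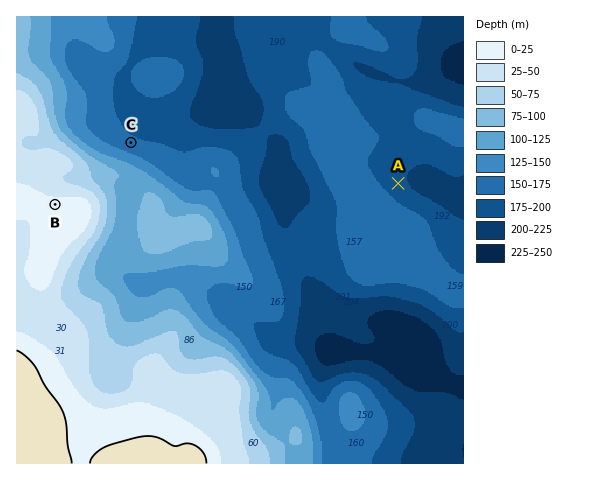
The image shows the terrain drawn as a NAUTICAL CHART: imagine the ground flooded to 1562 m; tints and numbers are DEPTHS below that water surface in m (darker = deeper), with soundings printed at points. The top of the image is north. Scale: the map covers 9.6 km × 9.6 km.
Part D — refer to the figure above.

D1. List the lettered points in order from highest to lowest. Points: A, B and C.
B C A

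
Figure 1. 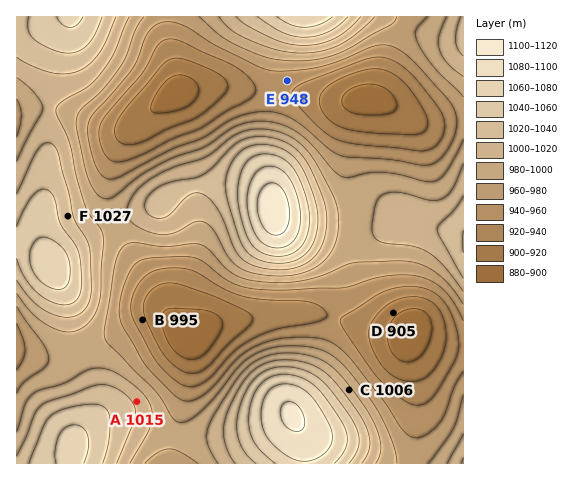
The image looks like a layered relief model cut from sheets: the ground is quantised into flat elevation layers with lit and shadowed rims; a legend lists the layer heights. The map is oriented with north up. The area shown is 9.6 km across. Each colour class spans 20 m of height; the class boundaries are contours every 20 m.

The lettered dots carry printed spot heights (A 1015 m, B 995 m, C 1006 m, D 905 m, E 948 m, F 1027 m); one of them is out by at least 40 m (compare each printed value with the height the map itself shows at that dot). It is B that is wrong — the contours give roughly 925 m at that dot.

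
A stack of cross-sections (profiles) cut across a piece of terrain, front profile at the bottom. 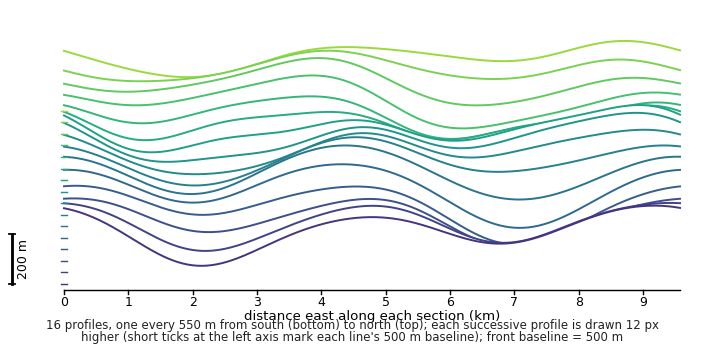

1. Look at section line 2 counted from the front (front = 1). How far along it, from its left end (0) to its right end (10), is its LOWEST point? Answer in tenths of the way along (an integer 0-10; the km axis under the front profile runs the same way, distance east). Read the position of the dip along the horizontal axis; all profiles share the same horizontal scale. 2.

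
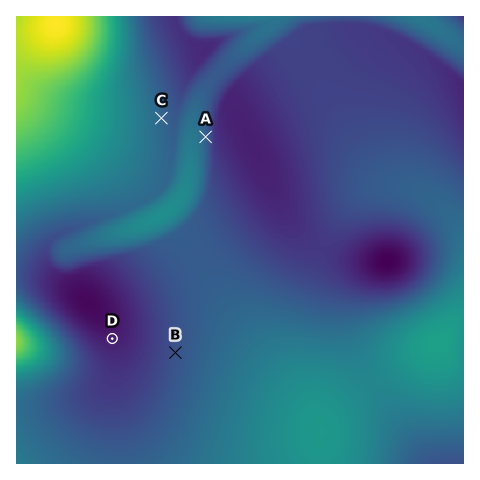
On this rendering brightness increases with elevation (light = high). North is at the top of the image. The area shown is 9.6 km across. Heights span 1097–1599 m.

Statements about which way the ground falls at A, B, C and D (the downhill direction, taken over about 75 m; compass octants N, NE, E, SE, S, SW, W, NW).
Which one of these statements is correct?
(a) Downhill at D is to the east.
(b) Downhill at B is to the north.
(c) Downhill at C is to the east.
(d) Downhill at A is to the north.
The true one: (c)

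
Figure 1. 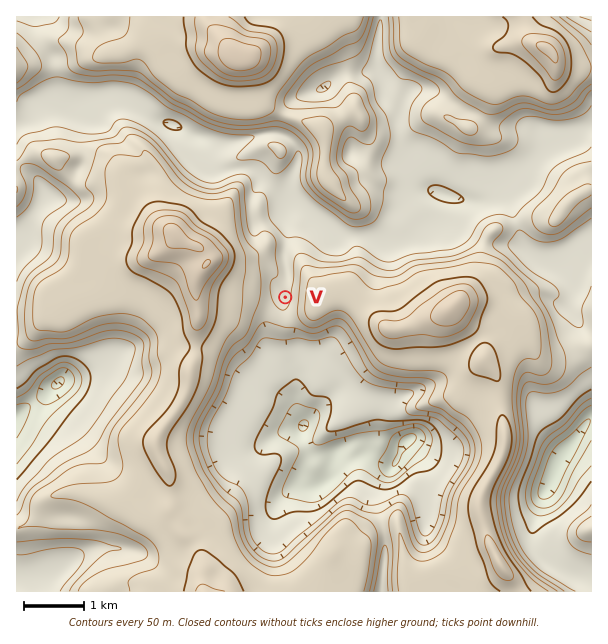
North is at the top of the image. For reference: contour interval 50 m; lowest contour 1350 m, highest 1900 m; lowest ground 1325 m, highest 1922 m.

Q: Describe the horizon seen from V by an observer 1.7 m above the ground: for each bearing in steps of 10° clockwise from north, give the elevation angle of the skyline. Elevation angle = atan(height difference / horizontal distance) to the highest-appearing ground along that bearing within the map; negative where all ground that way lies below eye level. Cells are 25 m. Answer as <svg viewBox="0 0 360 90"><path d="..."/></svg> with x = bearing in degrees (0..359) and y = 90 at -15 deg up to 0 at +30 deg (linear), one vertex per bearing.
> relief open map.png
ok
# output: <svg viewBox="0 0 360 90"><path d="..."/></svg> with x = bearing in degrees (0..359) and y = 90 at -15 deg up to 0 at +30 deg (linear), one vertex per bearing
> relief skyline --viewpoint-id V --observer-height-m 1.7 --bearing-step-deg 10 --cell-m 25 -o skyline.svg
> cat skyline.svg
<svg viewBox="0 0 360 90"><path d="M0 56l10-1 10-2 10-6 10-7 10-5 10-4 10-4 10-2 10-1 10 0 10 1 10 2 10 4 10 6 10 7 10 5 10 3 10 2 10 0 10 0 10-1 10 0 10-4 10-3 10-2 10-4 10-1 10-1 10-3 10 0 10 7 10 7 10 3 10 2 10-4"/></svg>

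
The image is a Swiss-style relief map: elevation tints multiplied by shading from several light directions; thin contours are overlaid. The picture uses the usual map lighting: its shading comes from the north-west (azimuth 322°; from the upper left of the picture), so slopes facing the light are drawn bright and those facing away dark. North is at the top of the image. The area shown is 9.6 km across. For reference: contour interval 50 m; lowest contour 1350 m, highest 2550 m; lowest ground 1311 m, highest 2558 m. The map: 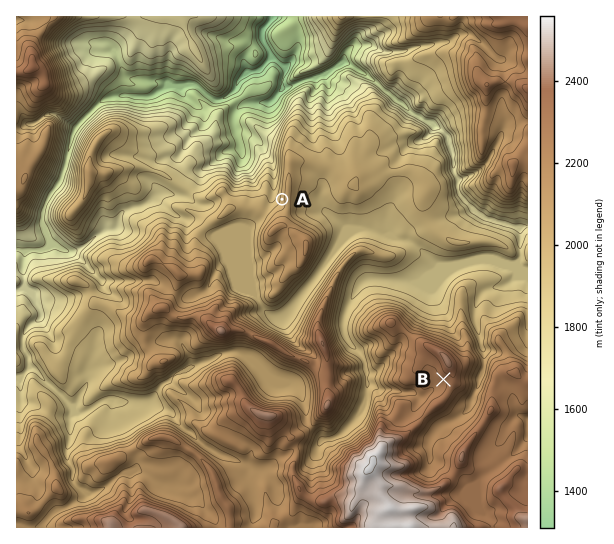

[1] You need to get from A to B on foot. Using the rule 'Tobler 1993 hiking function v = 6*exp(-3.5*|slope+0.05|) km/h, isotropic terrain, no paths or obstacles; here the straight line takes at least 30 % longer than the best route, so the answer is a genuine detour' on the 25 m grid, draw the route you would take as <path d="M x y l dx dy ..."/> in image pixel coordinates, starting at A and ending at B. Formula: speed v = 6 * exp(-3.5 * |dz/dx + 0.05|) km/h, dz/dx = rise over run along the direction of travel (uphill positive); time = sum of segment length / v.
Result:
<path d="M282 199l1 3 4 3 3-2 7-6 5-3 16 0 3 1 13 14 8 4 8 0 65 33 12 12 2 3 17 17 3 5 0 10 13 26 0 3-3 5 0 3 14 27 0 2-4 8-6 6-5 10-5 3-3-1-4-4-3-2"/>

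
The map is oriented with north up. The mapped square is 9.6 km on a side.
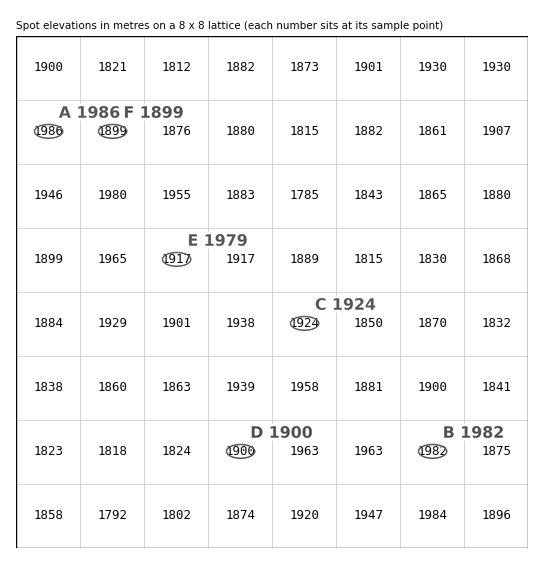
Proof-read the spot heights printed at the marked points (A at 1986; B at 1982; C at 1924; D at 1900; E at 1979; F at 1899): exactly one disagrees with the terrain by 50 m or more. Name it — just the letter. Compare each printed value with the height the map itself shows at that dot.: E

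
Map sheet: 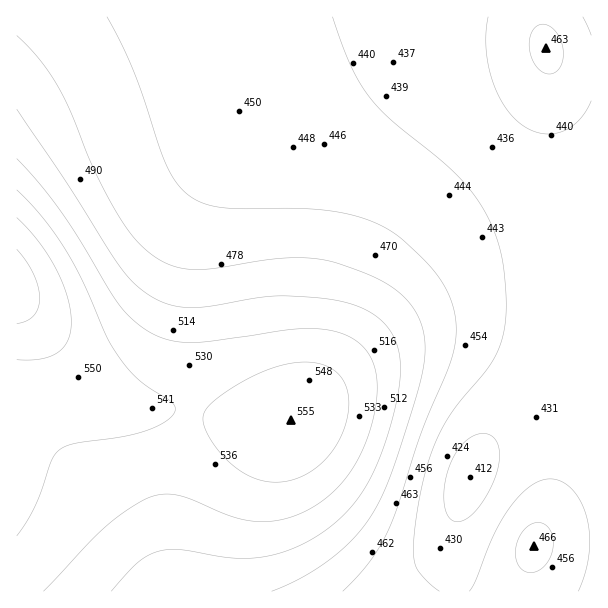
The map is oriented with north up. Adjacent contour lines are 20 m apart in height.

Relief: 410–590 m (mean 480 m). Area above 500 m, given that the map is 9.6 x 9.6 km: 29.7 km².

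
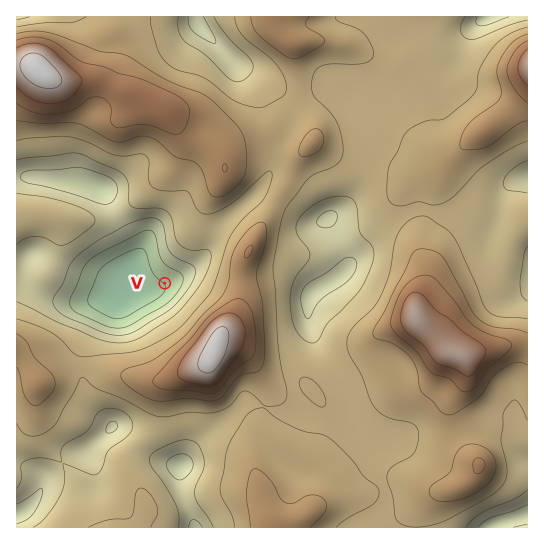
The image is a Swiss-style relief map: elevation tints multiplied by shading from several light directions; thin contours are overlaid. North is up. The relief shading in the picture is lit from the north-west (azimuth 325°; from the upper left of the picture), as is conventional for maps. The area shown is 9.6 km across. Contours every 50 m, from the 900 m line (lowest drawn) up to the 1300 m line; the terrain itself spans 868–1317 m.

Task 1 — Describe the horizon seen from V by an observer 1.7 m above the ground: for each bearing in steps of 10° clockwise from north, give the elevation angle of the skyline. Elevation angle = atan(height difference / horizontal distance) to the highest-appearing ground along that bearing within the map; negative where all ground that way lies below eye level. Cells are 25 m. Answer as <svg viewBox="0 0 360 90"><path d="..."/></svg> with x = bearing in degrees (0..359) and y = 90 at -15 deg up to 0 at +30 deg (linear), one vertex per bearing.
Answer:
<svg viewBox="0 0 360 90"><path d="M0 45l10-4 10-2 10-1 10 1 10 2 10 1 10-4 10-1 10-1 10-3 10-2 10-3 10-3 10 1 10 2 10 3 10 3 10 3 10 3 10 3 10 2 10 2 10 2 10 1 10 0 10 3 10 0 10 0 10-1 10-2 10 0 10 1 10-2 10 0 10-2"/></svg>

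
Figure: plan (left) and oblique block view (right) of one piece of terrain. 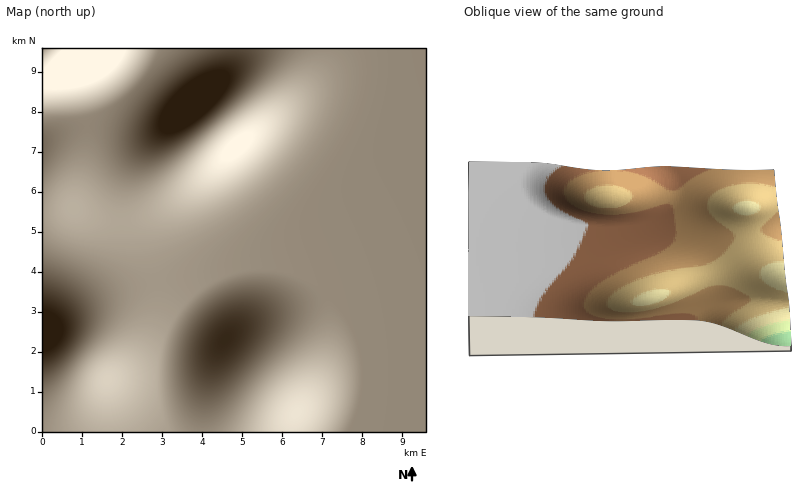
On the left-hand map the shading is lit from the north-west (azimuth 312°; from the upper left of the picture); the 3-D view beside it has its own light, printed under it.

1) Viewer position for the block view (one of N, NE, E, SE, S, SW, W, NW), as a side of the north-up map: N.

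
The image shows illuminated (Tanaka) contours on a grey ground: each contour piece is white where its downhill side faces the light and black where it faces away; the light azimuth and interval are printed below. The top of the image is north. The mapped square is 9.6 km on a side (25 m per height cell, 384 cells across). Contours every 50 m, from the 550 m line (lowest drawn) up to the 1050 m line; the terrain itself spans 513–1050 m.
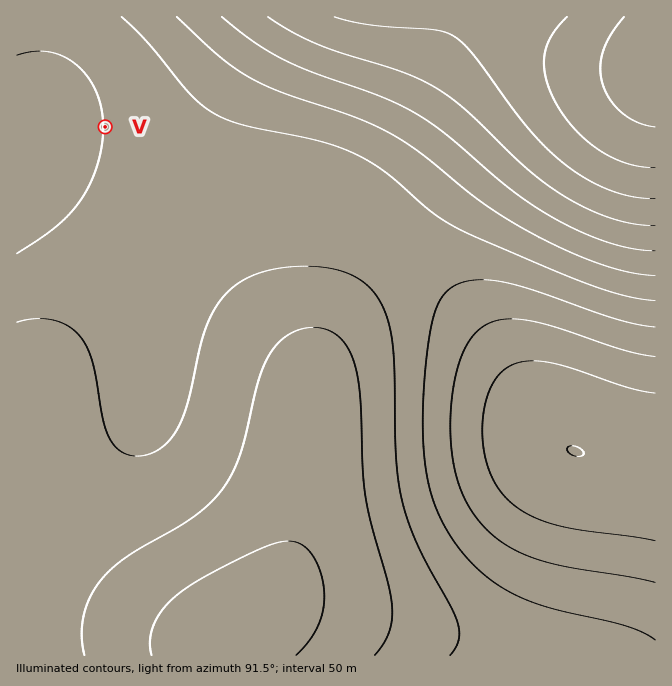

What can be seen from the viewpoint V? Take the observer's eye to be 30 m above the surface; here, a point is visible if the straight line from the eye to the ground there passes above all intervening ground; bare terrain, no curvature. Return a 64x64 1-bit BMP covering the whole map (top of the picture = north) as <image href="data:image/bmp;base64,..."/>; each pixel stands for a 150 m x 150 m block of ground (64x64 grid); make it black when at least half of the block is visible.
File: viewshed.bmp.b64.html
<image width="64" height="64" href="data:image/bmp;base64,Qk0+AgAAAAAAAD4AAAAoAAAAQAAAAEAAAAABAAEAAAAAAAACAAATCwAAEwsAAAIAAAAAAAAA////AAAAAAD+AAAH///gAP4AAAP//8AA/AAAA///gAD8AAAD//8AAPwAAAH//gAA/AAAAf/8AAD8AAAB//wAAPgAAAH/+AAA+AAAAf/4AAD4AAAB//gAAPgAAAH//AAA+AAAAf/8AAD8AAAB//wAAPwAAAH//gAA/AAAAf//AAD+AAAB//8AAP8AAAD//4AA/wAAAP//wAD/gAAA///gAP/gAAD///AA//AAAP//8AD/+AAAf//4AP/8AAB///wA//4AAH///gH//wAAf//+A3//gAA///8PP/+AAD///58f/8AAP////w//wAA/////D//AAD////8H/8AAP////wf/wAAf////B//AAB////8D/8AAP////wP/wAA/////A//gAD////8D/+AAP////wP/8AA////gA//wAH//+AAD//wAf//gAAP//wD//4AAA///4f/8AAAH/////4AAAB/////wAAAA/////8AAAAD/////wAAAAP////+AAAAA/////4AAAAD/////gAAAAP////+AAAAA/////4AAAAD/////AAAAAP////8AAAAA/////gAAAAD////8AAAAAP///+AAAAAAf//8AAAAAAA//+AAAAAAAB//AAAAAAAAH/wAAAAAAAAP+AAAAAAAAAfgAAAAA8AAAAAAAAAf/wAAAAAAAD//+A=="/>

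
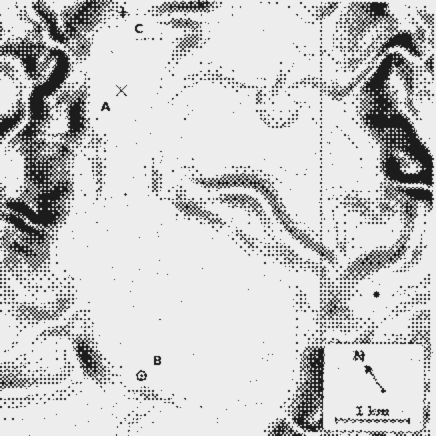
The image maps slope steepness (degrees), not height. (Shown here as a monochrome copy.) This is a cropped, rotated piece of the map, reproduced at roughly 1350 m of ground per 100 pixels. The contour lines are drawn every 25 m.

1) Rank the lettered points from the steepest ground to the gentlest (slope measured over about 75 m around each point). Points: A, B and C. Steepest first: C B A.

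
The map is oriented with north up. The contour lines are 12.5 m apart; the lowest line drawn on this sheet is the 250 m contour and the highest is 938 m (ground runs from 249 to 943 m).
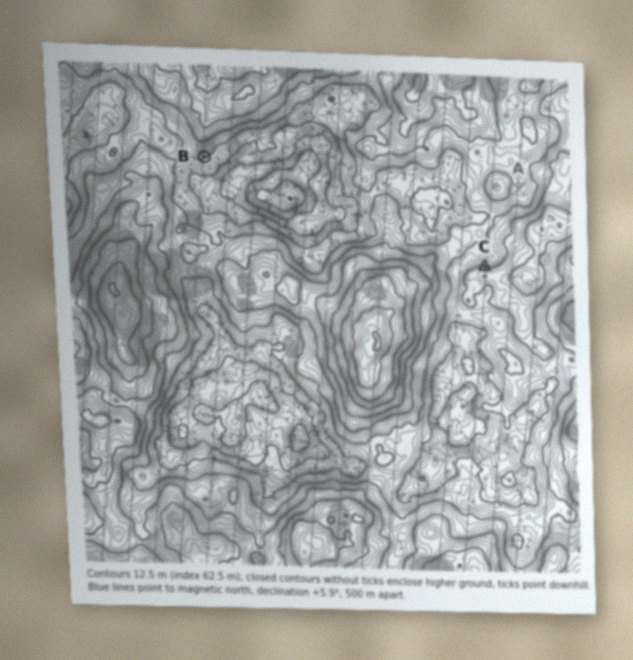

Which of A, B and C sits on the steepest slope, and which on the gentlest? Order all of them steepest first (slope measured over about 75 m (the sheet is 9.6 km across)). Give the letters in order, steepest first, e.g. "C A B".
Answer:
C B A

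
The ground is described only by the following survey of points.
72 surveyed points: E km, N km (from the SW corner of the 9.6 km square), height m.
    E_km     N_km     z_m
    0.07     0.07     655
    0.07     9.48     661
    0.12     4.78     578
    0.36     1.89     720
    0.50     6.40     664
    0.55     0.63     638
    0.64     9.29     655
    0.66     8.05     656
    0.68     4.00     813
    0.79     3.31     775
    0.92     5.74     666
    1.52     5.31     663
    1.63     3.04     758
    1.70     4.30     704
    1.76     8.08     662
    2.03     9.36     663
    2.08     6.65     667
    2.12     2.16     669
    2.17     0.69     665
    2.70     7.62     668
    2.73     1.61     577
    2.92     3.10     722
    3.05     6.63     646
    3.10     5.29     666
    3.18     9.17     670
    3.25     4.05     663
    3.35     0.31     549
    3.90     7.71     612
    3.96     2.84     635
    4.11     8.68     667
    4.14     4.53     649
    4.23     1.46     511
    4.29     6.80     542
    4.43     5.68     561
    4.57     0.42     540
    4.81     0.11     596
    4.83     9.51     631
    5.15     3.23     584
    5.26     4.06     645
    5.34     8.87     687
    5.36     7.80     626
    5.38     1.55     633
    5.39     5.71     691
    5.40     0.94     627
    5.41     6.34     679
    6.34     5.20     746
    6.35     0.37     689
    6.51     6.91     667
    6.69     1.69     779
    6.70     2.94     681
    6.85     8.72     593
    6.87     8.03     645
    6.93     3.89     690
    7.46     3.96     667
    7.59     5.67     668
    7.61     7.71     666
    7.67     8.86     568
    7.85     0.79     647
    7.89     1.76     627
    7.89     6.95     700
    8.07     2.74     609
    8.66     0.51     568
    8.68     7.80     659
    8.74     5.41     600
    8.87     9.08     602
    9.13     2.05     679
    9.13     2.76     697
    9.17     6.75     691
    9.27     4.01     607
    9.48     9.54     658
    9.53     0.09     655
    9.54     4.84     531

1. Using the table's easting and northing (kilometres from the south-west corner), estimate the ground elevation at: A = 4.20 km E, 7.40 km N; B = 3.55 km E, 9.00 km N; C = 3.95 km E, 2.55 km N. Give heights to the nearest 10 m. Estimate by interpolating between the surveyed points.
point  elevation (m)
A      550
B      670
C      620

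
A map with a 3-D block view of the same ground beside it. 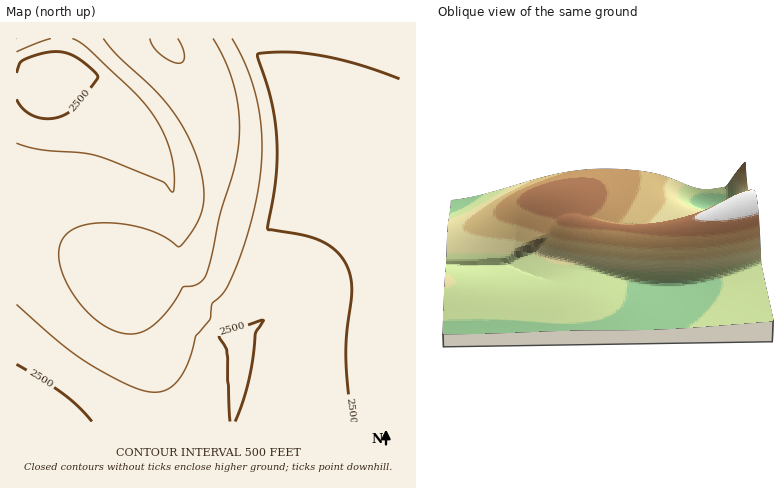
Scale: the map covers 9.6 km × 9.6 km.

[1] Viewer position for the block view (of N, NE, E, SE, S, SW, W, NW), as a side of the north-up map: E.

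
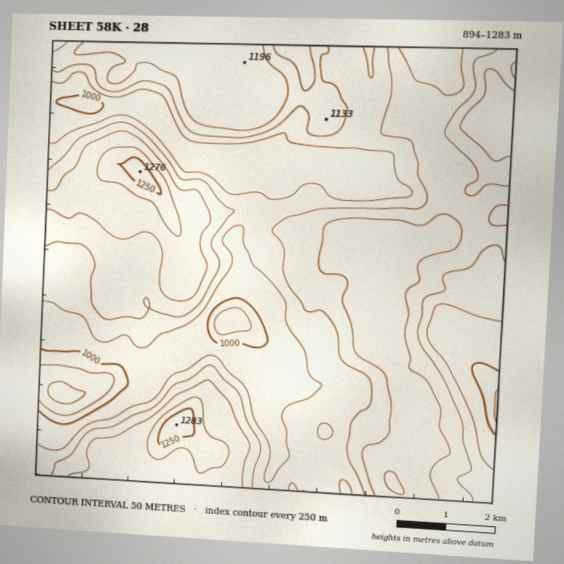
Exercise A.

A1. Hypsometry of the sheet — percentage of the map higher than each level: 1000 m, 96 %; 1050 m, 75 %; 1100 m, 51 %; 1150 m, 28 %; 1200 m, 3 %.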